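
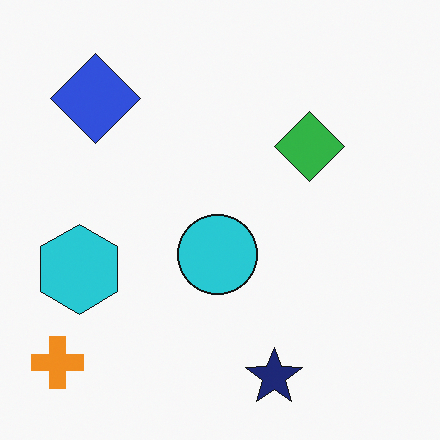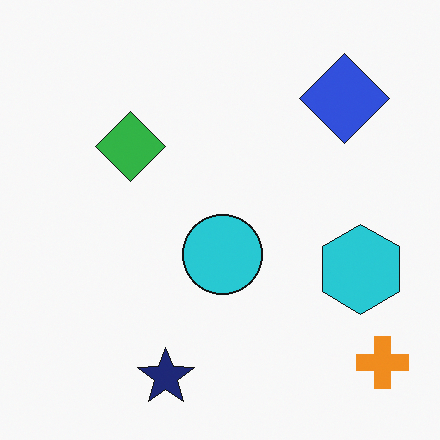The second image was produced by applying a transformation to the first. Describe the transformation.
Flipped horizontally (left ↔ right).

The orange cross is in the bottom-left of the first image and the bottom-right of the second — shapes on opposite sides of the vertical midline have swapped in a mirror flip.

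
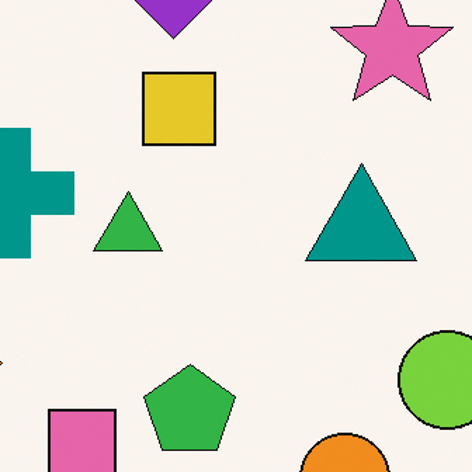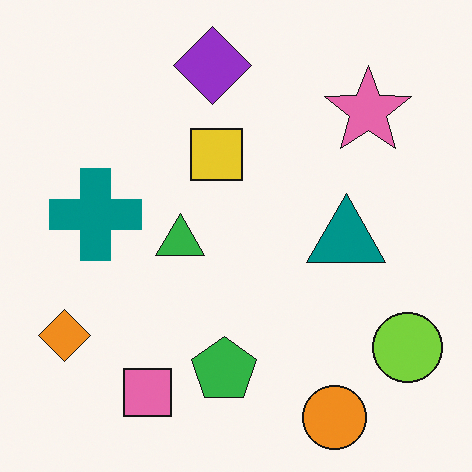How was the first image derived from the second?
Cropped to a modestly smaller region and rescaled.

The visible shapes are larger and the field of view is narrower; shapes near the original edges may be partly or wholly outside the frame — a crop-and-rescale.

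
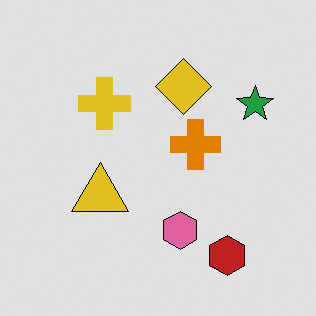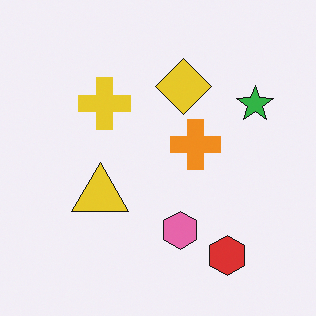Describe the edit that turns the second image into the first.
The image was moderately posterized.

Each flat color has snapped to a coarser quantized level — most visibly, the near-white background has dropped to a flat grey.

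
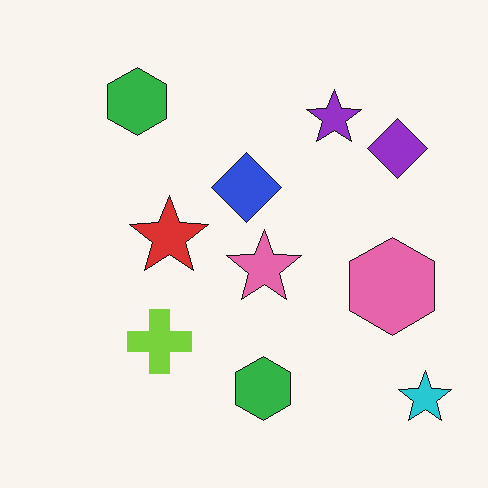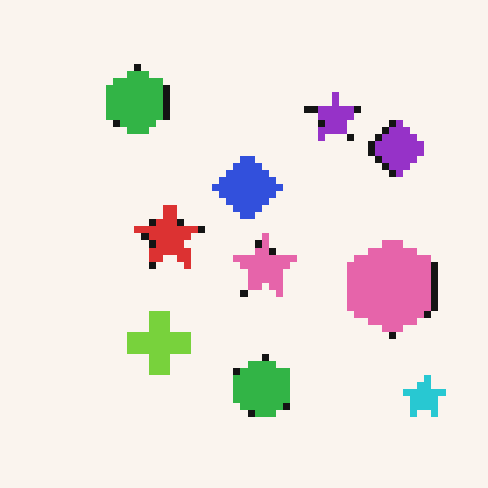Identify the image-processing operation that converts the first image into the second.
The image was pixelated into visible square blocks.

Shapes are reduced to large square blocks; fine edges and outlines are lost — a downscale-then-upscale (mosaic) effect.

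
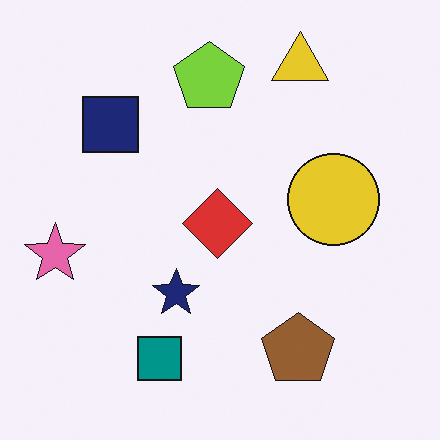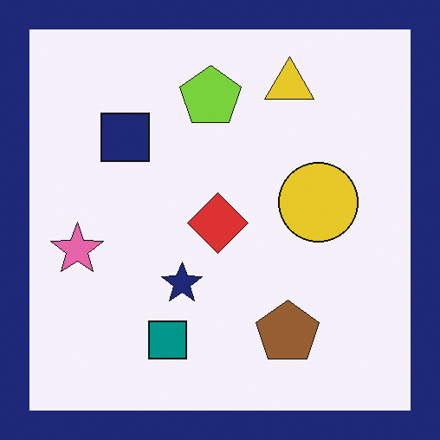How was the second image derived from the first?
It was framed with a navy border.

A solid navy frame runs around the edge of the second image, with the content slightly shrunk inside it.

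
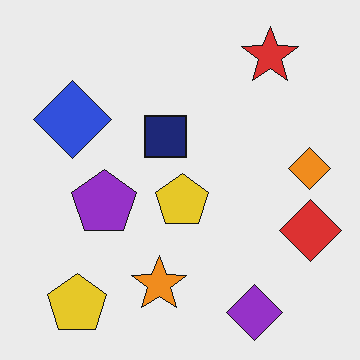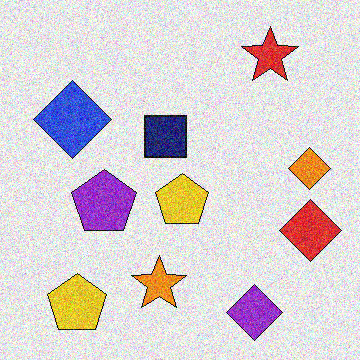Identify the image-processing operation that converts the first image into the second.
This is the original image degraded with strong gaussian noise.

Random speckle covers the whole image, including the flat background.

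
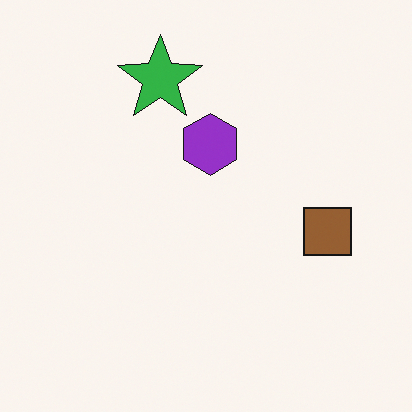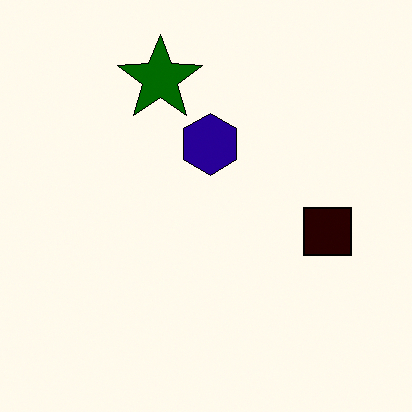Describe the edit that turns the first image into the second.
The image was boosted in contrast.

Tones are pushed away from mid-grey across the whole image — a global contrast change.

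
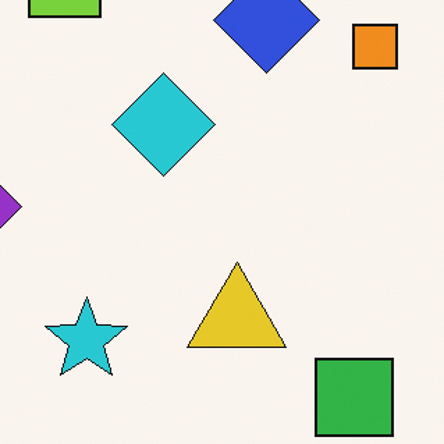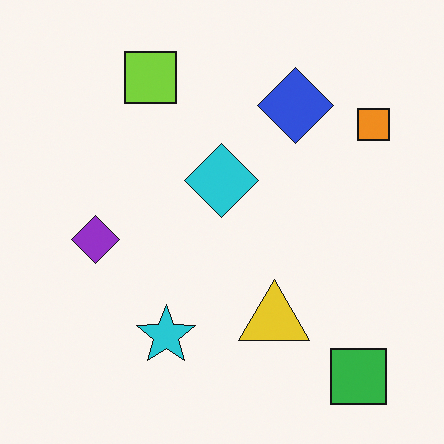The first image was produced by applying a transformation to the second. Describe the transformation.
The first image is the second cropped to a modestly smaller region and rescaled.

The visible shapes are larger and the field of view is narrower; shapes near the original edges may be partly or wholly outside the frame — a crop-and-rescale.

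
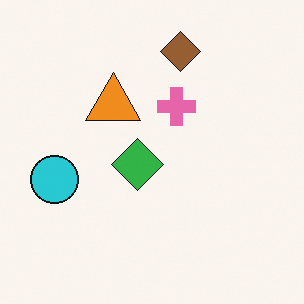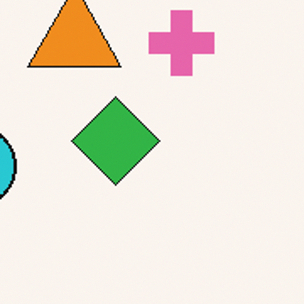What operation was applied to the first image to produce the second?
This is the original image cropped tightly and scaled back up.

The visible shapes are larger and the field of view is narrower; shapes near the original edges may be partly or wholly outside the frame — a crop-and-rescale.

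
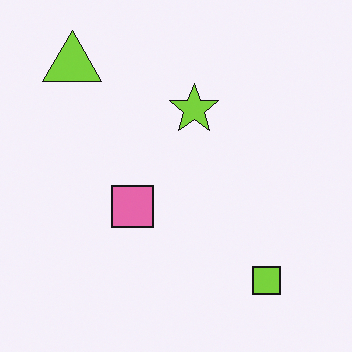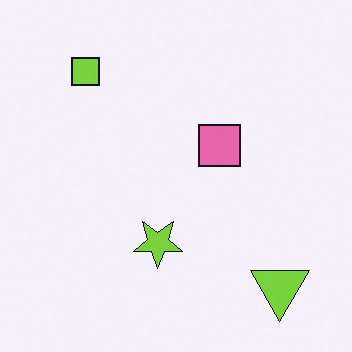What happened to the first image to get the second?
This is the original image rotated 180°.

The lime triangle sits in the top-left of the first image and the bottom-right of the second — consistent with a whole-image 180° rotation.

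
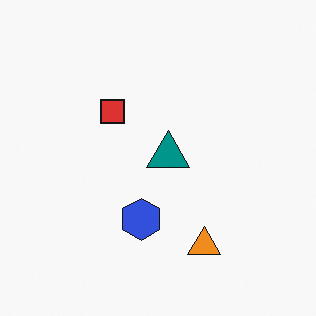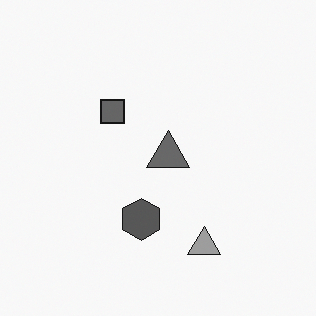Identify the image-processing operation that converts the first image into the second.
The second image is the first converted to grayscale.

All color is removed — every shape is now a shade of grey.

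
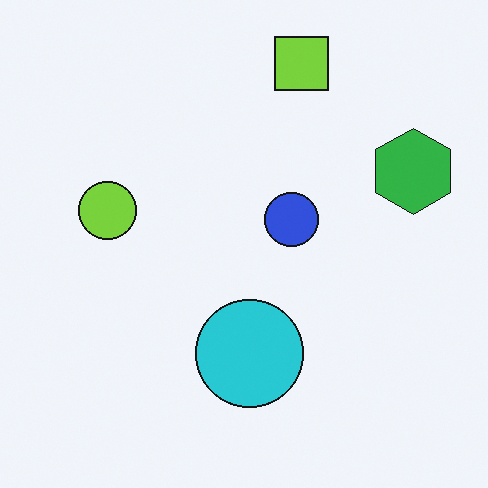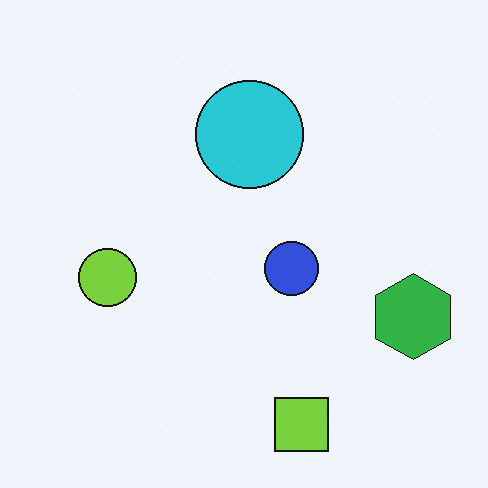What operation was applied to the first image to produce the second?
It was flipped vertically (top ↔ bottom).

The lime square is in the top of the first image and the bottom of the second — shapes on opposite sides of the horizontal midline have swapped in a mirror flip.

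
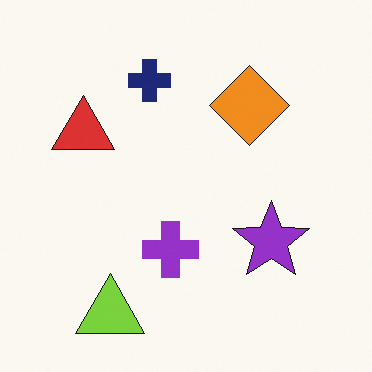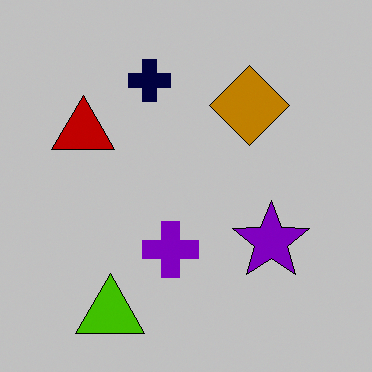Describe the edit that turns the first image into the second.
This is the original image heavily posterized to just a handful of flat colors.

Each flat color has snapped to a coarser quantized level — most visibly, the near-white background has dropped to a flat grey.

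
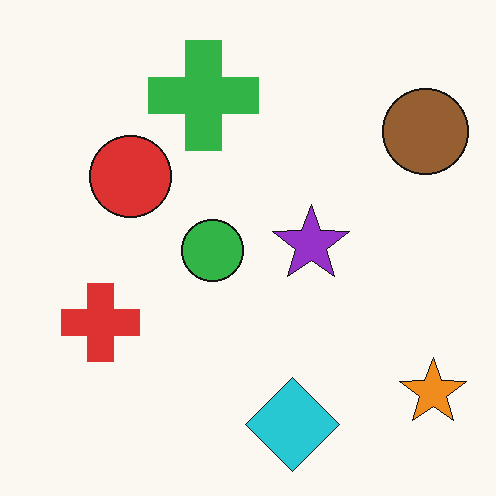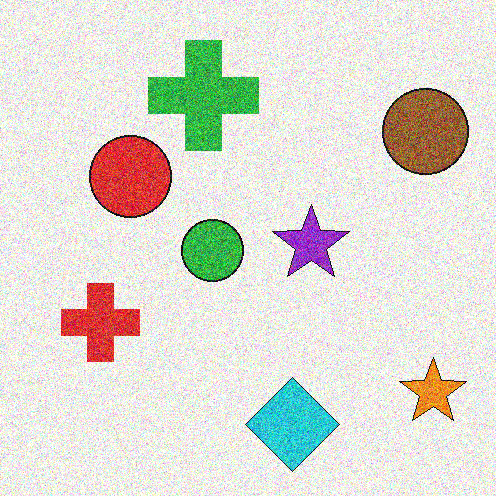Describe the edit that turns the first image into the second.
It was degraded with strong gaussian noise.

Random speckle covers the whole image, including the flat background.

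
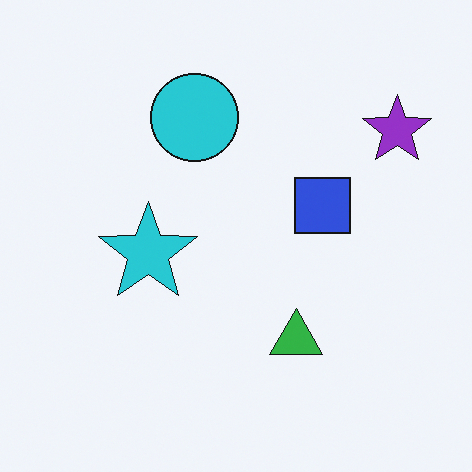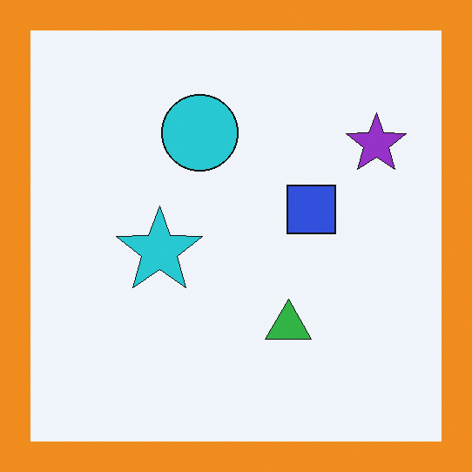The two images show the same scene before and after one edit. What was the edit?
The transformation is: framed with a orange border.

A solid orange frame runs around the edge of the second image, with the content slightly shrunk inside it.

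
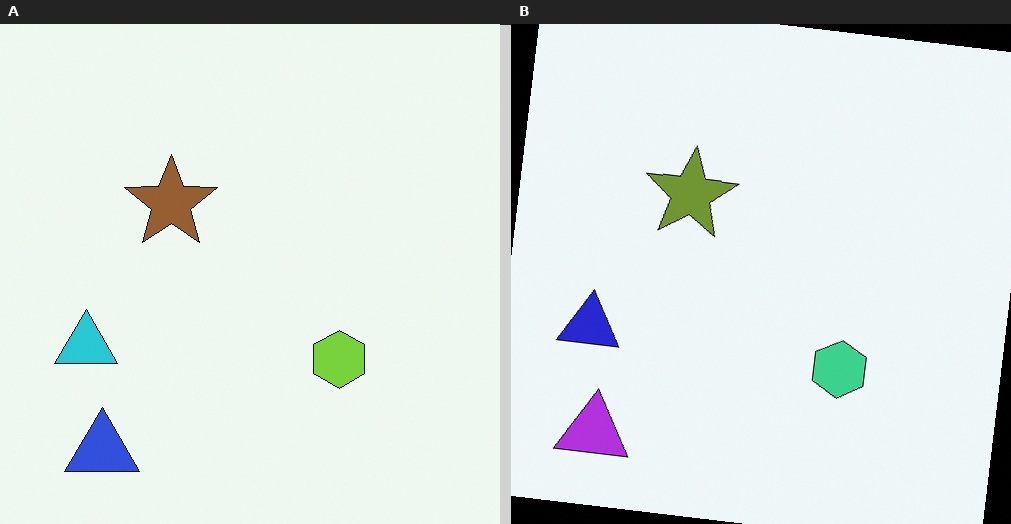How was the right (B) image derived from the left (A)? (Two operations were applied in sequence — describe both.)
The right (B) image is the left (A) hue-shifted by a small amount, then rotated clockwise by a slight angle.

Every shape's color has rotated by the same amount around the hue wheel — a uniform hue shift. Every shape is tilted by the same angle and the image corners show triangular fill wedges — a whole-image rotation by a non-right angle.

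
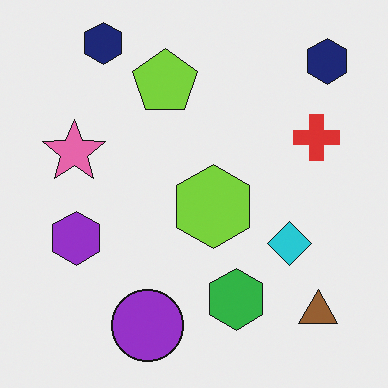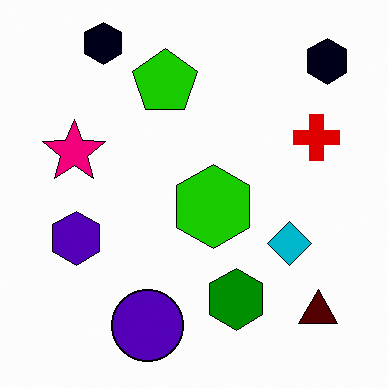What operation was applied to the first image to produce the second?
The image was boosted in contrast.

Tones are pushed away from mid-grey across the whole image — a global contrast change.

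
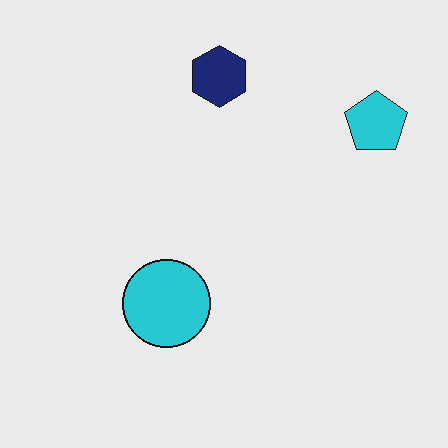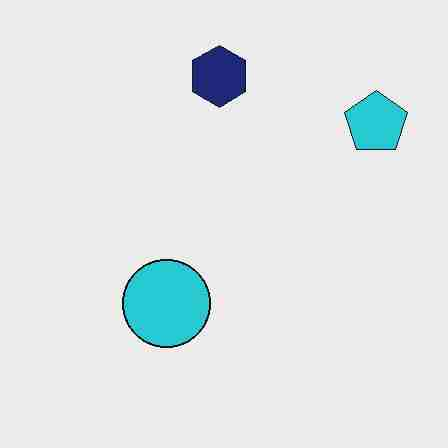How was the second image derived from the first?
This is the original image degraded with heavy JPEG compression.

Blocky 8×8 compression artifacts appear around shape edges and the flat background shows ringing — characteristic JPEG degradation.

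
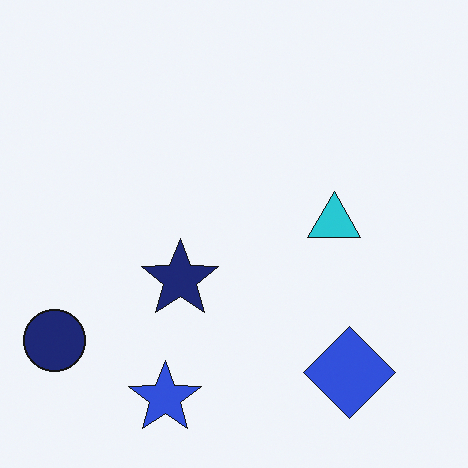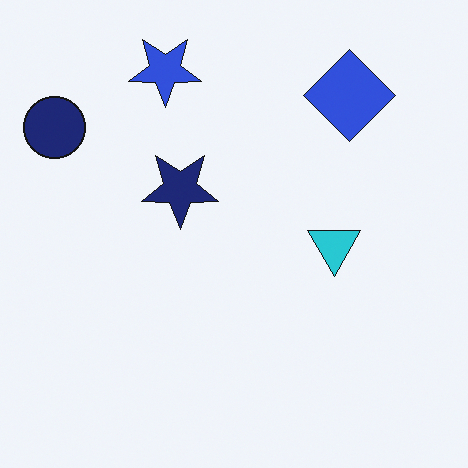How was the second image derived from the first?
The transformation is: flipped vertically (top ↔ bottom).

The blue star is in the bottom of the first image and the top of the second — shapes on opposite sides of the horizontal midline have swapped in a mirror flip.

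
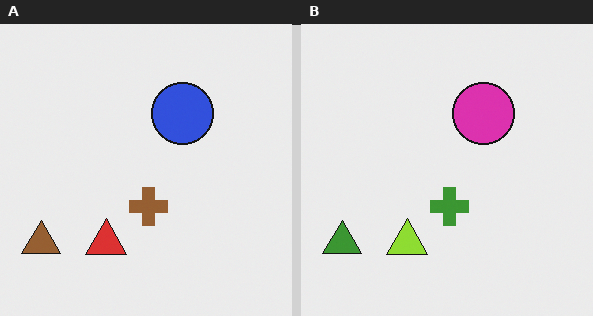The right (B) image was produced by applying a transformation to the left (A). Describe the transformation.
The image was hue-shifted by a moderate amount.

Every shape's color has rotated by the same amount around the hue wheel — a uniform hue shift.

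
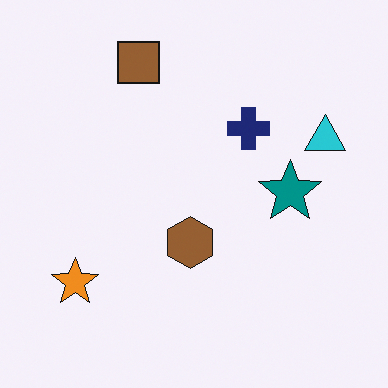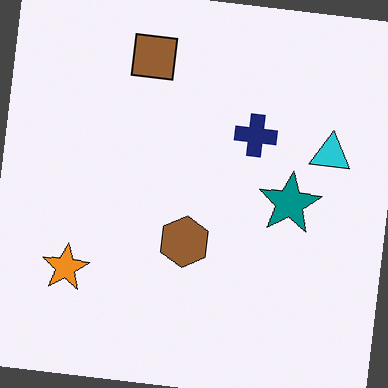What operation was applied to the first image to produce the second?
This is the original image rotated clockwise by a few degrees.

Every shape is tilted by the same angle and the image corners show triangular fill wedges — a whole-image rotation by a non-right angle.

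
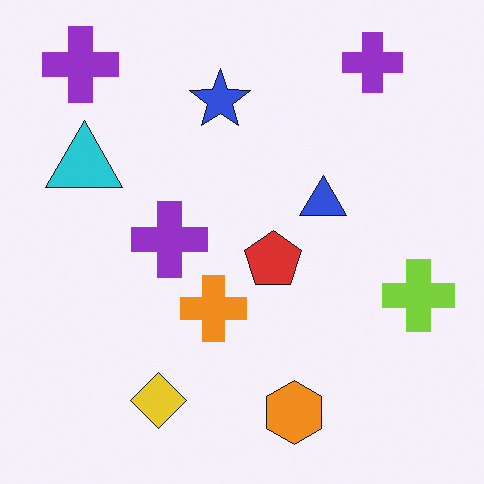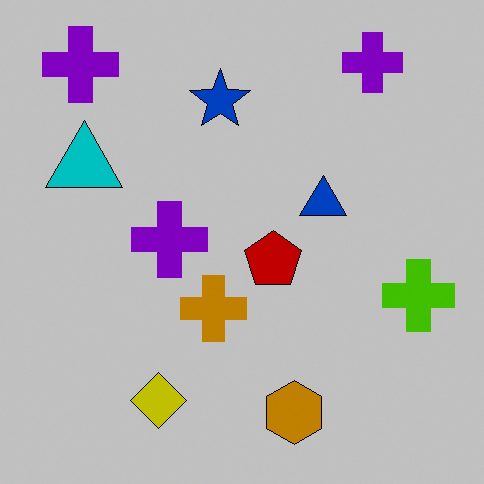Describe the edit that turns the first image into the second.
The second image is the first heavily posterized to just a handful of flat colors.

Each flat color has snapped to a coarser quantized level — most visibly, the near-white background has dropped to a flat grey.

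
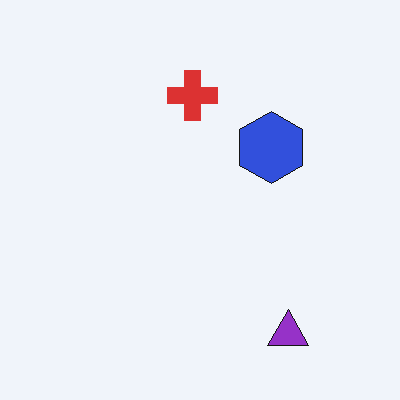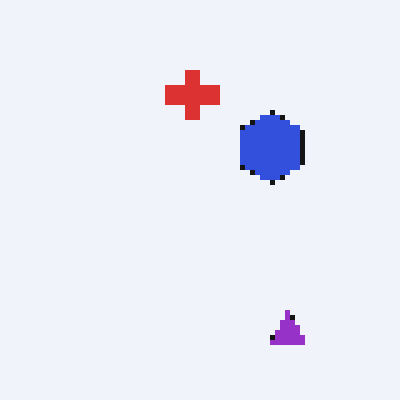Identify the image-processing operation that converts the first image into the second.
The transformation is: mildly pixelated.

Shapes are reduced to large square blocks; fine edges and outlines are lost — a downscale-then-upscale (mosaic) effect.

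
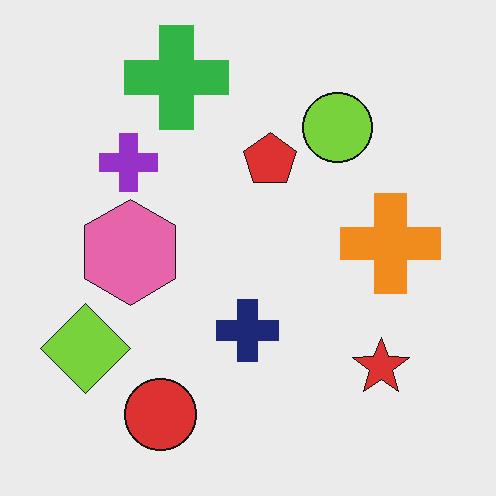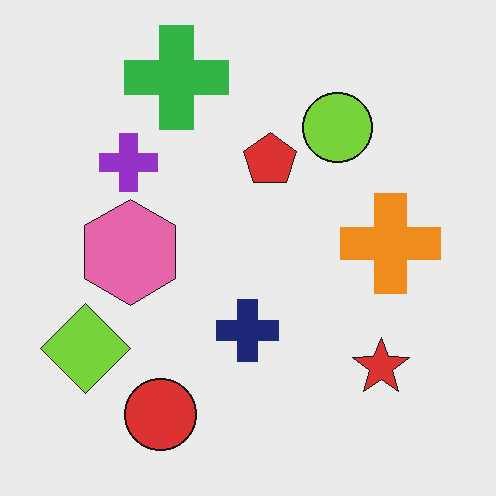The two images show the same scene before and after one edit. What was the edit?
It was given moderate JPEG compression.

Blocky 8×8 compression artifacts appear around shape edges and the flat background shows ringing — characteristic JPEG degradation.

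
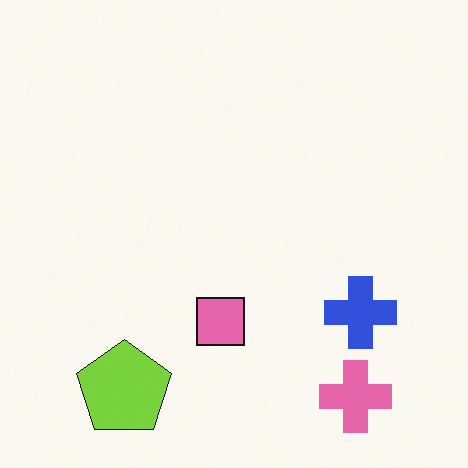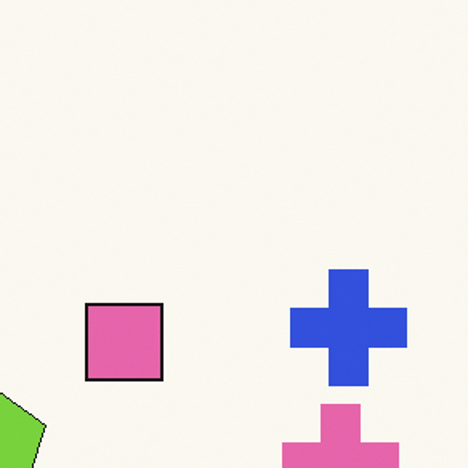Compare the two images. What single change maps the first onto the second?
Cropped slightly and scaled back up.

The visible shapes are larger and the field of view is narrower; shapes near the original edges may be partly or wholly outside the frame — a crop-and-rescale.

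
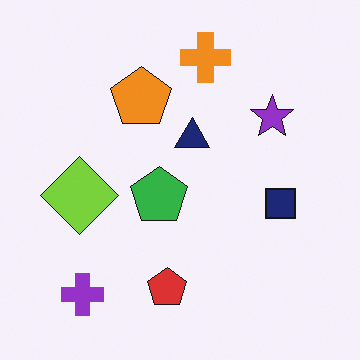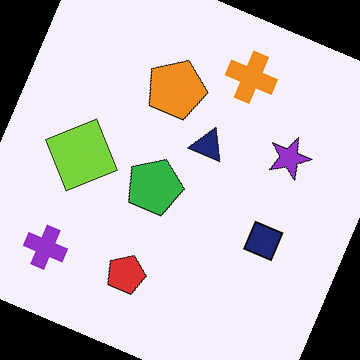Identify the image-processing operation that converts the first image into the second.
Rotated clockwise by a moderate amount.

Every shape is tilted by the same angle and the image corners show triangular fill wedges — a whole-image rotation by a non-right angle.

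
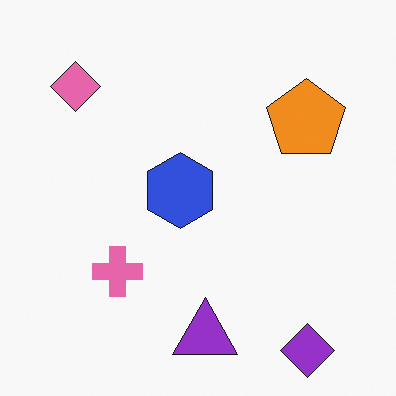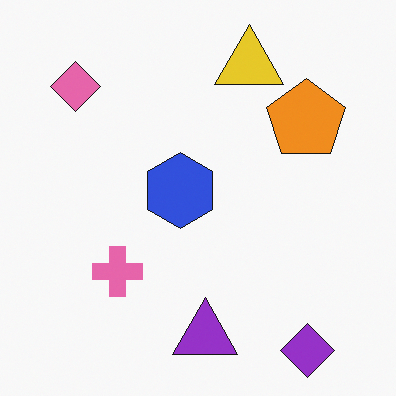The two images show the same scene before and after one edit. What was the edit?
It was overlaid with an additional yellow triangle.

A yellow triangle appears in the second image that is absent from the first.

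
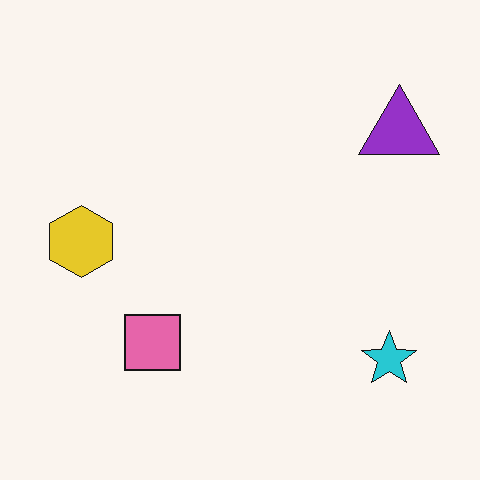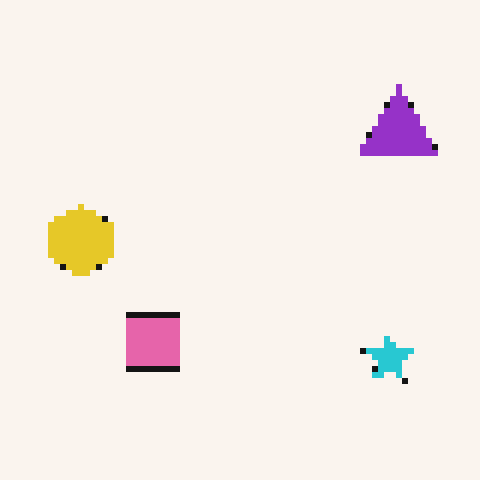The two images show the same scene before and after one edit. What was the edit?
The transformation is: pixelated into visible square blocks.

Shapes are reduced to large square blocks; fine edges and outlines are lost — a downscale-then-upscale (mosaic) effect.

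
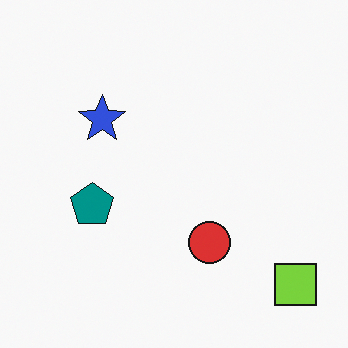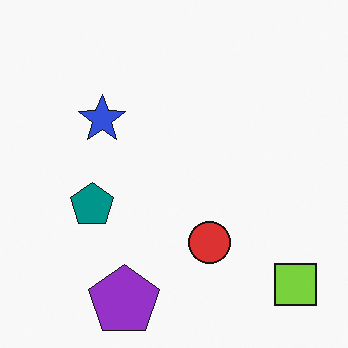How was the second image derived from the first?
This is the original image overlaid with an additional purple pentagon.

A purple pentagon appears in the second image that is absent from the first.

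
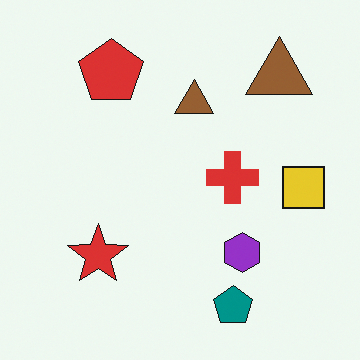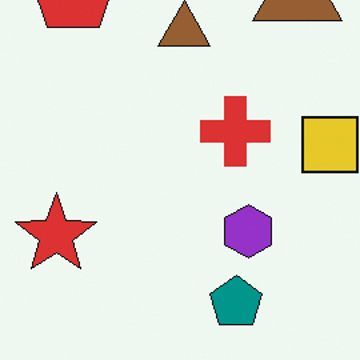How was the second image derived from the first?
This is the original image cropped slightly and scaled back up.

The visible shapes are larger and the field of view is narrower; shapes near the original edges may be partly or wholly outside the frame — a crop-and-rescale.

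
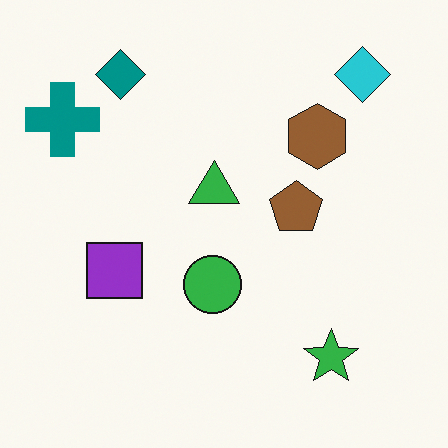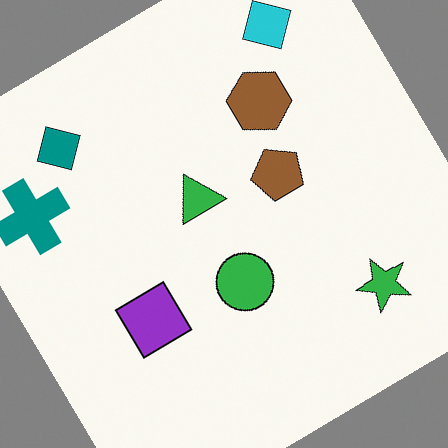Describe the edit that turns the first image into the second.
It was rotated counter-clockwise by a large amount — several tens of degrees.

Every shape is tilted by the same angle and the image corners show triangular fill wedges — a whole-image rotation by a non-right angle.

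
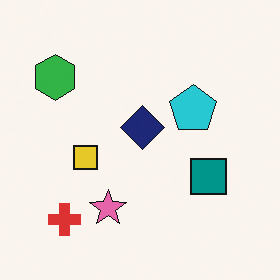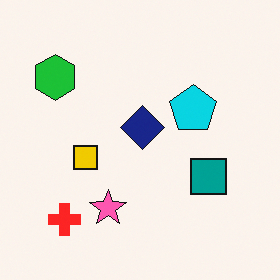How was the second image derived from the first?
This is the original image slightly oversaturated.

All colors are more vivid — a global saturation change.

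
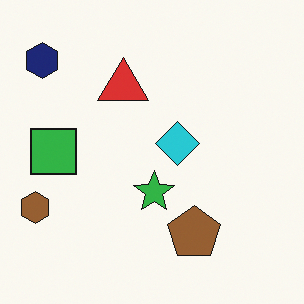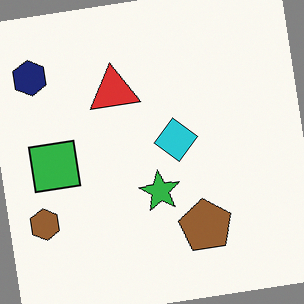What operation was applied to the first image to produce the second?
The image was rotated counter-clockwise by a few degrees.

Every shape is tilted by the same angle and the image corners show triangular fill wedges — a whole-image rotation by a non-right angle.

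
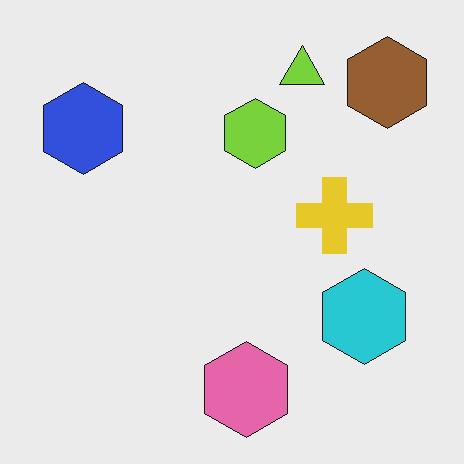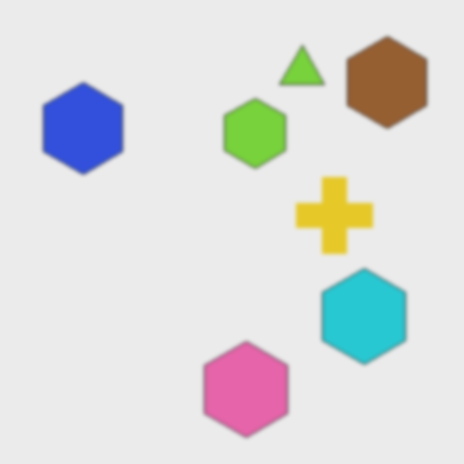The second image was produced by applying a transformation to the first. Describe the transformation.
It was given a subtle gaussian blur.

Shape edges and outlines are uniformly softened across the whole image.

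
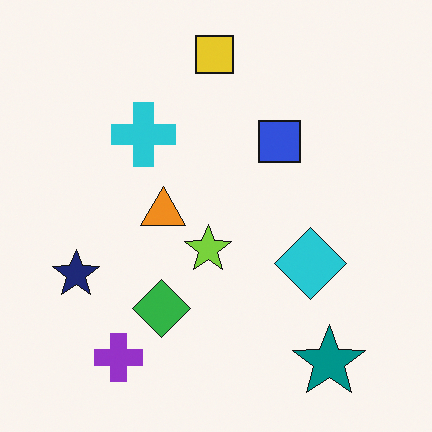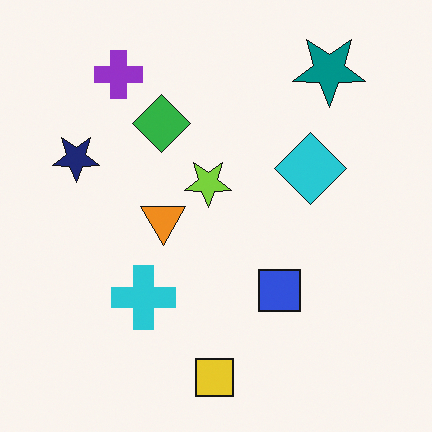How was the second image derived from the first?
It was flipped vertically (top ↔ bottom).

The yellow square is in the top of the first image and the bottom of the second — shapes on opposite sides of the horizontal midline have swapped in a mirror flip.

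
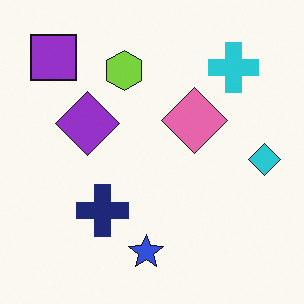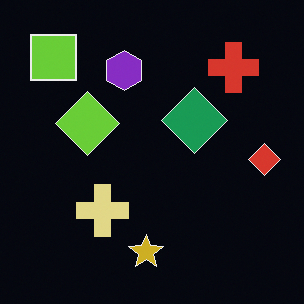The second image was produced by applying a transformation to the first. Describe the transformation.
The transformation is: color-inverted (negative).

The light background has become dark and every shape's color is its complement — a photographic negative.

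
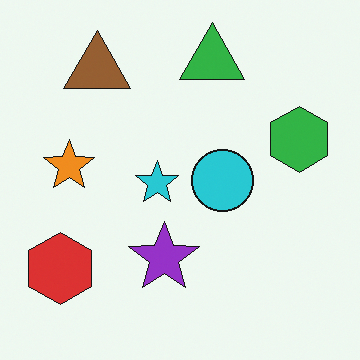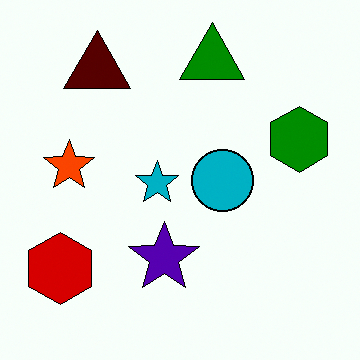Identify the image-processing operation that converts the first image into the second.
The second image is the first boosted in contrast.

Tones are pushed away from mid-grey across the whole image — a global contrast change.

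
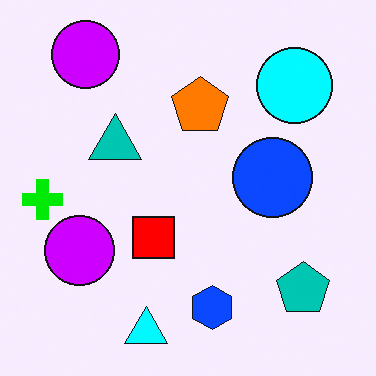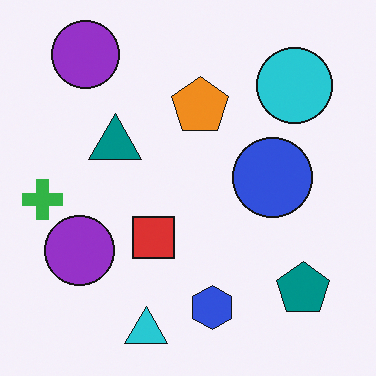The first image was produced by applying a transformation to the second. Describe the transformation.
Heavily oversaturated.

All colors are more vivid — a global saturation change.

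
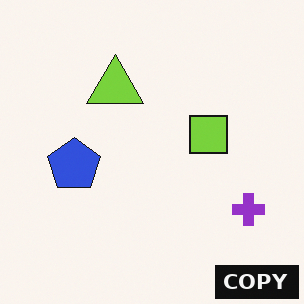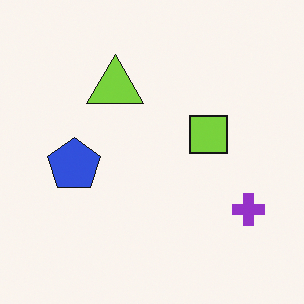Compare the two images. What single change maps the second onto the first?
The transformation is: watermarked with the text "COPY" in the lower-right corner.

A dark label reading "COPY" appears in the lower-right corner.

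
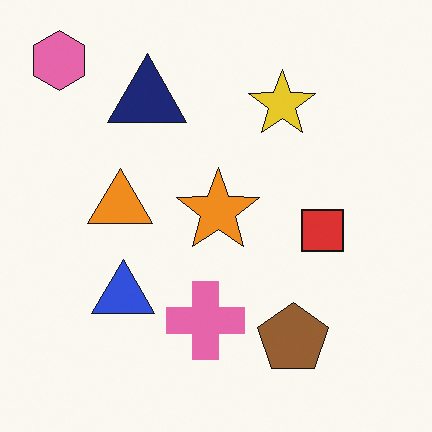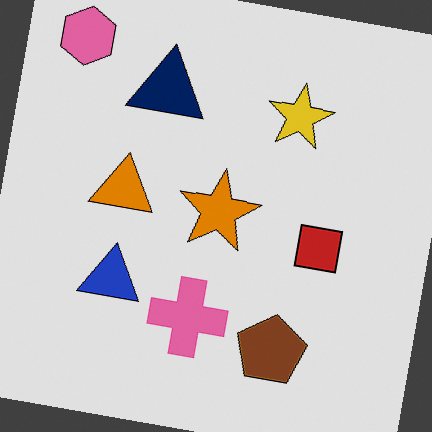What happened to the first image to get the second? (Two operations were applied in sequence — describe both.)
It was rotated clockwise by a slight angle, then posterized to a reduced palette.

Every shape is tilted by the same angle and the image corners show triangular fill wedges — a whole-image rotation by a non-right angle. Each flat color has snapped to a coarser quantized level — most visibly, the near-white background has dropped to a flat grey.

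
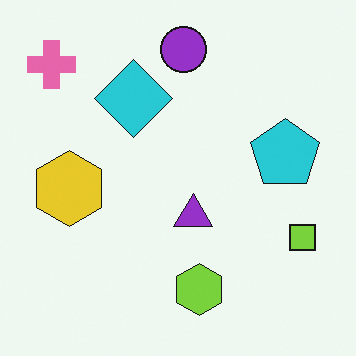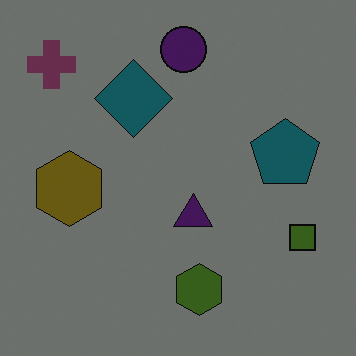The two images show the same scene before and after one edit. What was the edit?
The transformation is: darkened a lot.

Every pixel — background and shapes alike — is uniformly darkened.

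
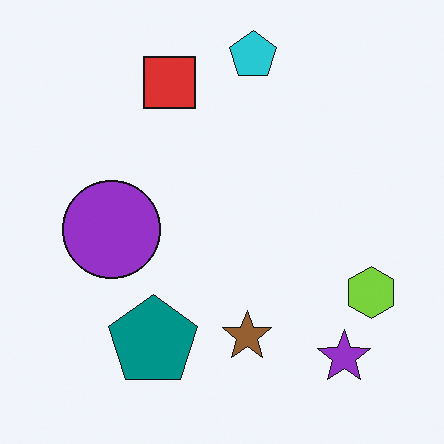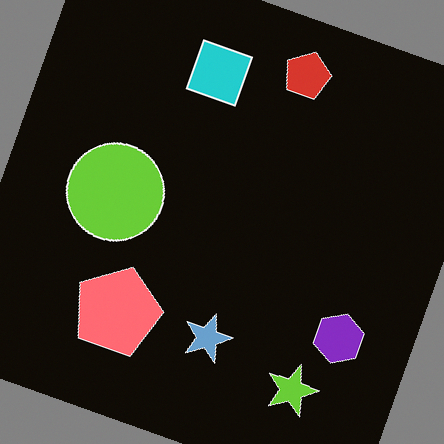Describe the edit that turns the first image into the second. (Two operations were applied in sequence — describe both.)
The transformation is: color-inverted (negative), then rotated clockwise by a moderate amount.

The light background has become dark and every shape's color is its complement — a photographic negative. Every shape is tilted by the same angle and the image corners show triangular fill wedges — a whole-image rotation by a non-right angle.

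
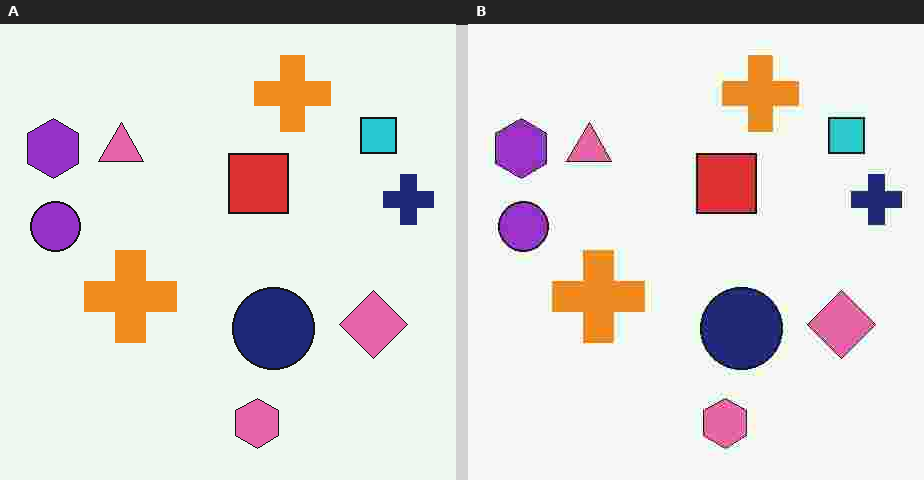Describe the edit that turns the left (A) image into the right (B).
It was degraded with heavy JPEG compression.

Blocky 8×8 compression artifacts appear around shape edges and the flat background shows ringing — characteristic JPEG degradation.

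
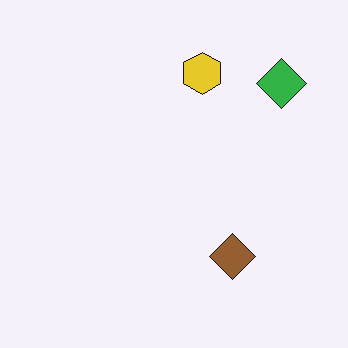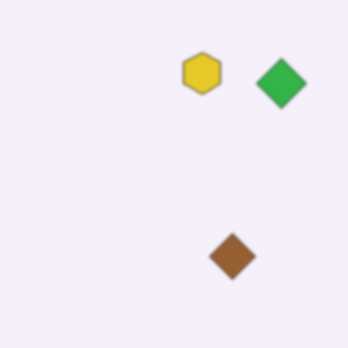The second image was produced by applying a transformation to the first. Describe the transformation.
The second image is the first given a subtle gaussian blur.

Shape edges and outlines are uniformly softened across the whole image.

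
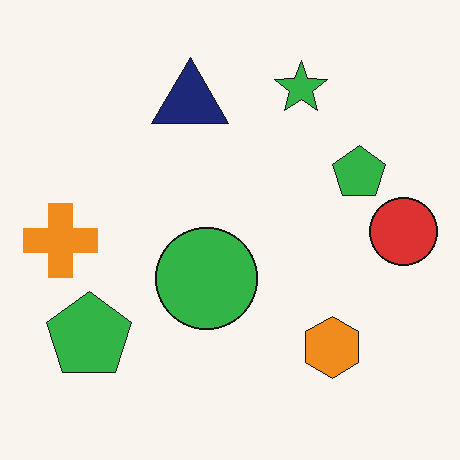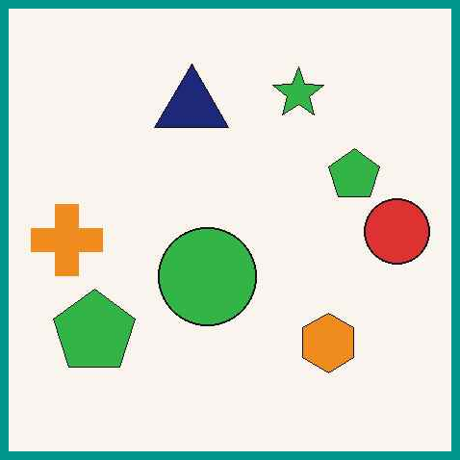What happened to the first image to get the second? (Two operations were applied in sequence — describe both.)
The second image is the first given moderate JPEG compression, then framed with a teal border.

Blocky 8×8 compression artifacts appear around shape edges and the flat background shows ringing — characteristic JPEG degradation. A solid teal frame runs around the edge of the second image, with the content slightly shrunk inside it.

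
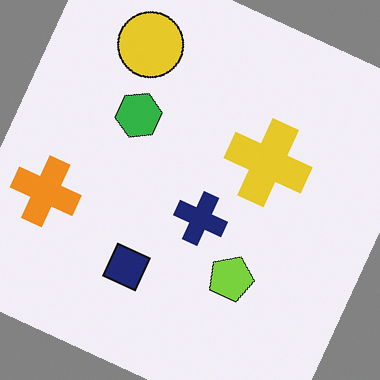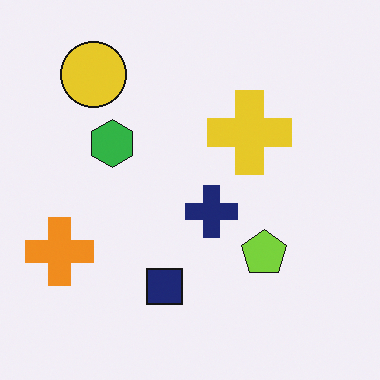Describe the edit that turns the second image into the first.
The image was rotated clockwise by a moderate amount.

Every shape is tilted by the same angle and the image corners show triangular fill wedges — a whole-image rotation by a non-right angle.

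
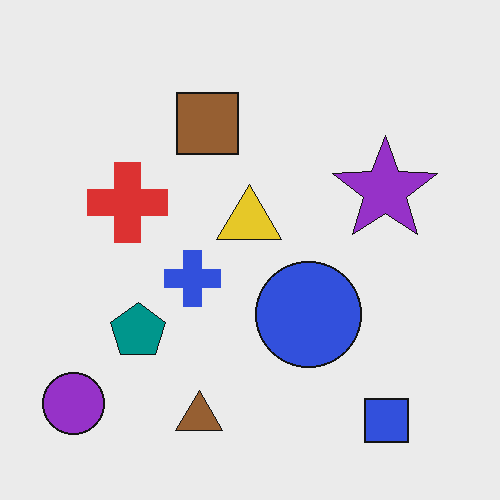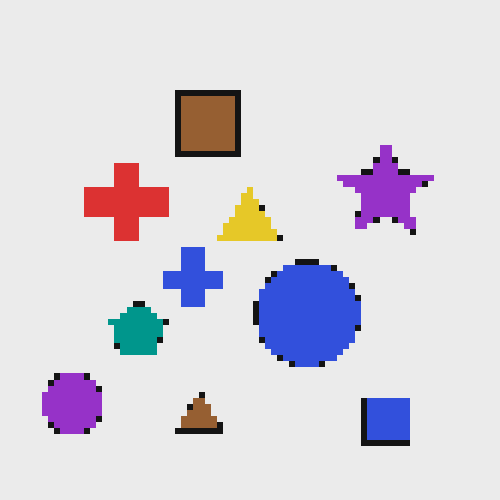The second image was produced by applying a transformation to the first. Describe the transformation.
The image was moderately pixelated.

Shapes are reduced to large square blocks; fine edges and outlines are lost — a downscale-then-upscale (mosaic) effect.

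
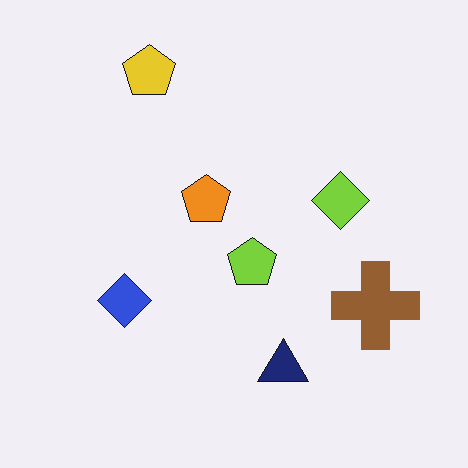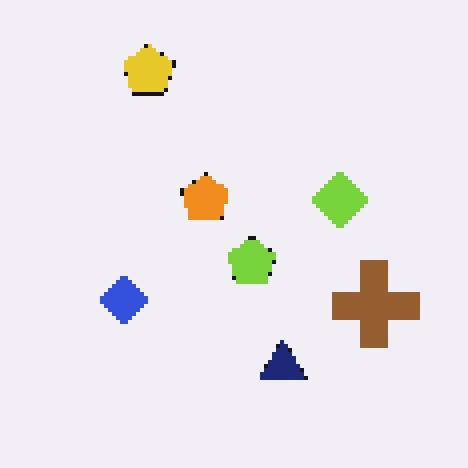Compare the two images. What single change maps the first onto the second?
This is the original image mildly pixelated.

Shapes are reduced to large square blocks; fine edges and outlines are lost — a downscale-then-upscale (mosaic) effect.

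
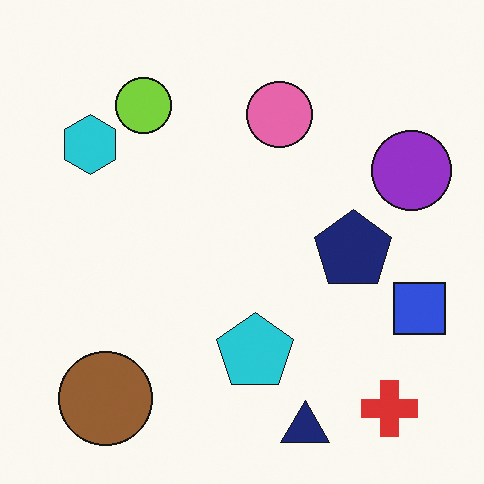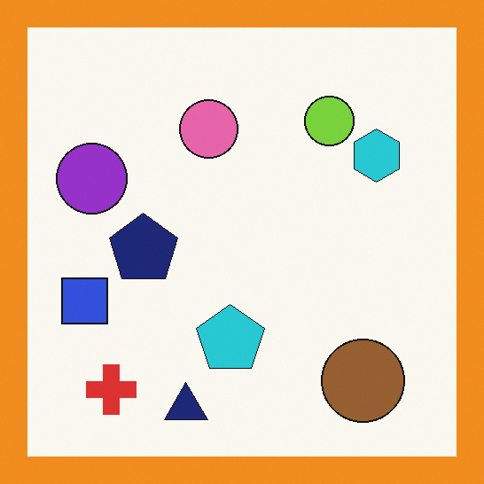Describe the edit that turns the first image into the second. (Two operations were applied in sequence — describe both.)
The second image is the first flipped horizontally (left ↔ right), then framed with a orange border.

The blue square is in the right of the first image and the left of the second — shapes on opposite sides of the vertical midline have swapped in a mirror flip. A solid orange frame runs around the edge of the second image, with the content slightly shrunk inside it.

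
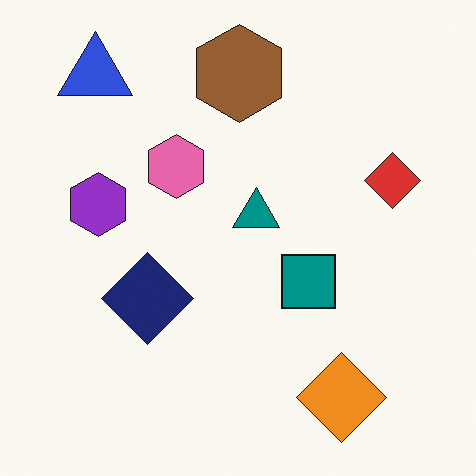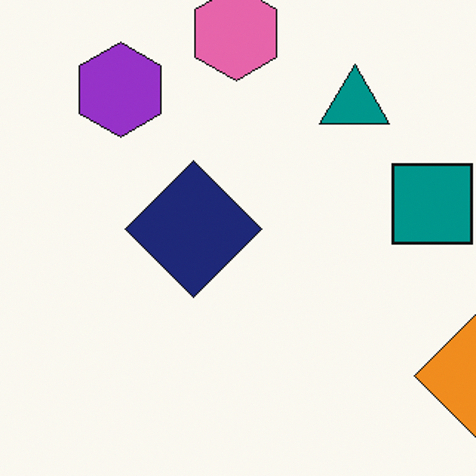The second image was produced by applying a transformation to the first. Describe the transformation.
The image was cropped to a modestly smaller region and rescaled.

The visible shapes are larger and the field of view is narrower; shapes near the original edges may be partly or wholly outside the frame — a crop-and-rescale.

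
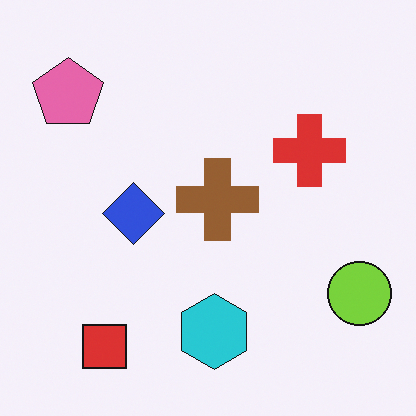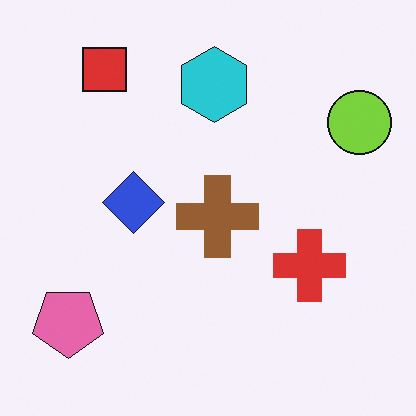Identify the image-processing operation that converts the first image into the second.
The image was flipped vertically (top ↔ bottom).

The red square is in the bottom-left of the first image and the top-left of the second — shapes on opposite sides of the horizontal midline have swapped in a mirror flip.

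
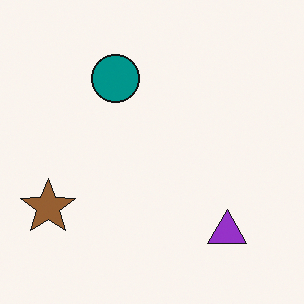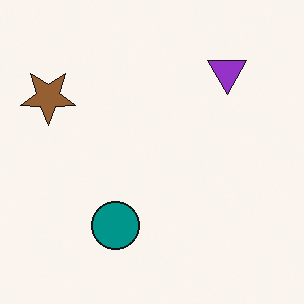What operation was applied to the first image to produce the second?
The image was flipped vertically (top ↔ bottom).

The purple triangle is in the bottom-right of the first image and the top-right of the second — shapes on opposite sides of the horizontal midline have swapped in a mirror flip.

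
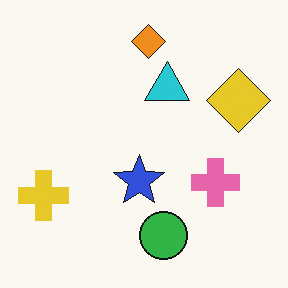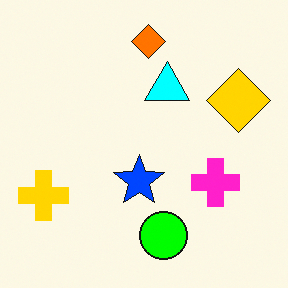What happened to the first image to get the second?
The image was made much more vivid (saturation change).

All colors are more vivid — a global saturation change.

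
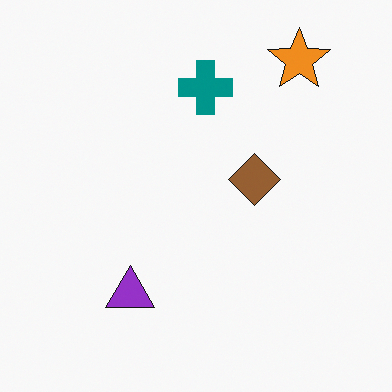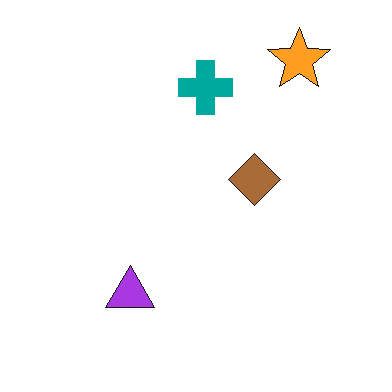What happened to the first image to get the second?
This is the original image brightened a little.

Every pixel — background and shapes alike — is uniformly brightened.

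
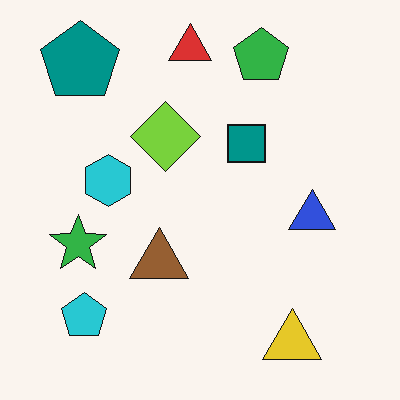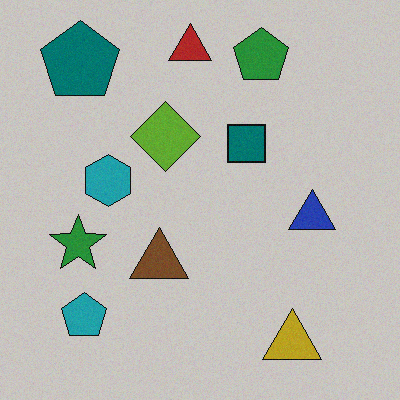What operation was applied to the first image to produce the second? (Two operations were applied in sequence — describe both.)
The transformation is: degraded with a light layer of grain, then slightly darkened.

Random speckle covers the whole image, including the flat background. Every pixel — background and shapes alike — is uniformly darkened.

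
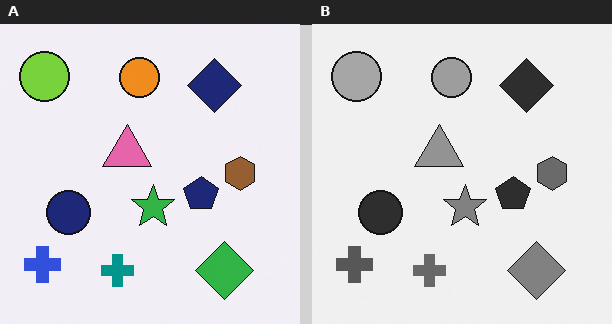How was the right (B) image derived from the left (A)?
Converted to grayscale.

All color is removed — every shape is now a shade of grey.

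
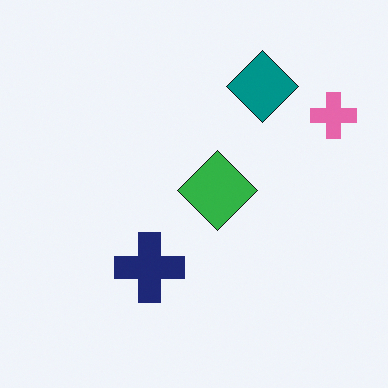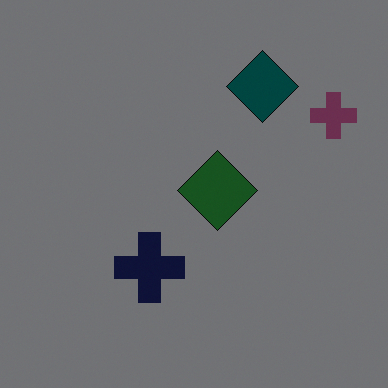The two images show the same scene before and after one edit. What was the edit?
This is the original image noticeably darkened.

Every pixel — background and shapes alike — is uniformly darkened.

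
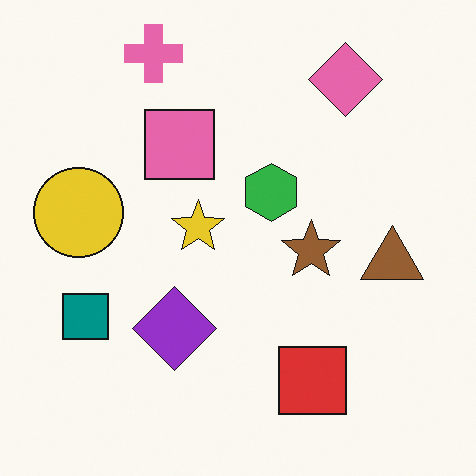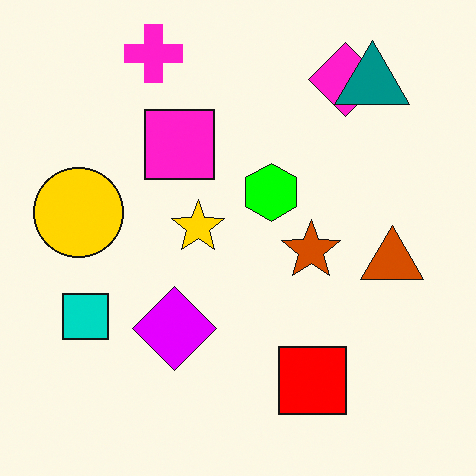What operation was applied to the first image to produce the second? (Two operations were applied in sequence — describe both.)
It was heavily oversaturated, then overlaid with an additional teal triangle.

All colors are more vivid — a global saturation change. A teal triangle appears in the second image that is absent from the first.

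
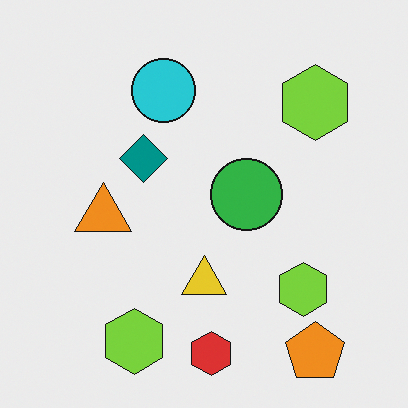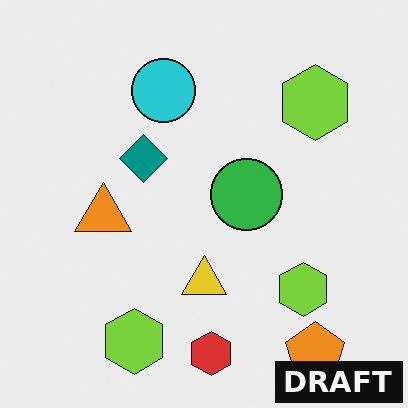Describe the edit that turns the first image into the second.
The second image is the first watermarked with the text "DRAFT" in the lower-right corner.

A dark label reading "DRAFT" appears in the lower-right corner.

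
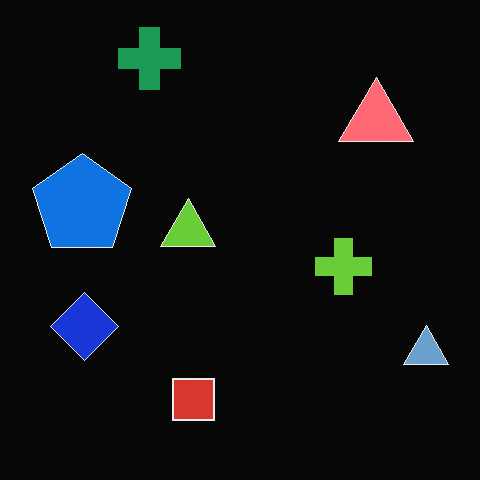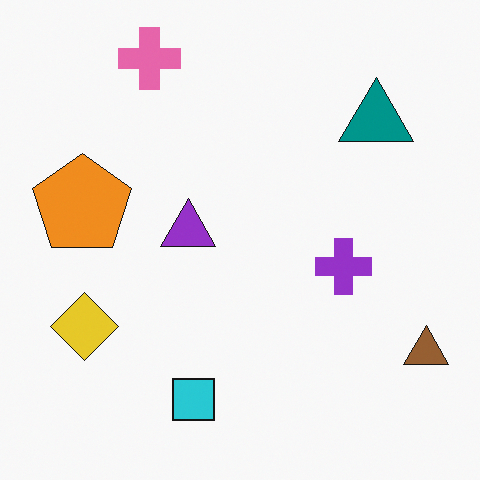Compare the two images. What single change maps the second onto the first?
The first image is the second color-inverted (negative).

The light background has become dark and every shape's color is its complement — a photographic negative.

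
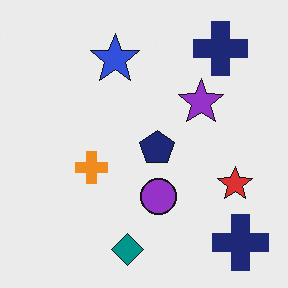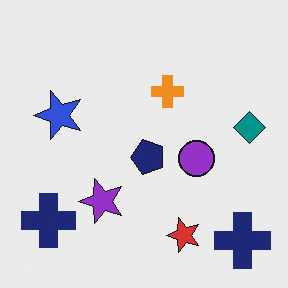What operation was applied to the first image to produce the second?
The second image is the first transposed (reflected across the top-left ↔ bottom-right diagonal).

Shapes have swapped their row and column positions — what was in the top-right is now in the bottom-left — a diagonal reflection.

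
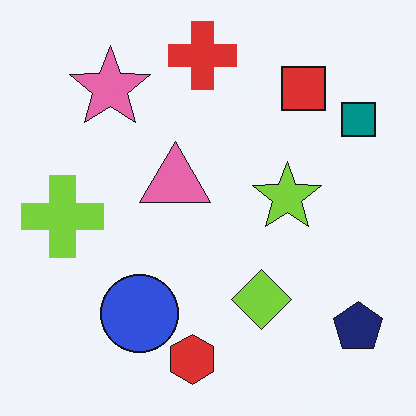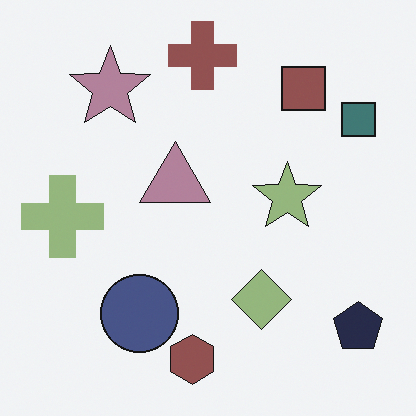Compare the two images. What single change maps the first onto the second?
The transformation is: made much more muted (saturation change).

All colors are more muted and greyish — a global saturation change.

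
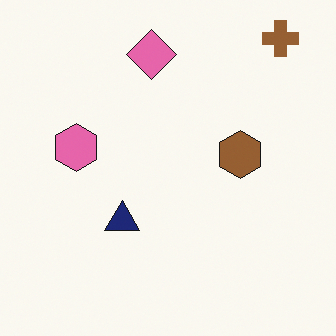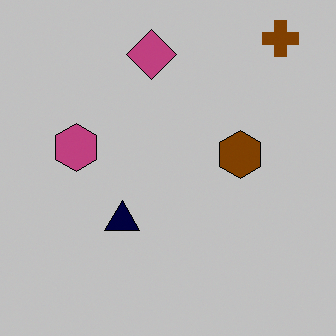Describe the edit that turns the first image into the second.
Aggressively posterized.

Each flat color has snapped to a coarser quantized level — most visibly, the near-white background has dropped to a flat grey.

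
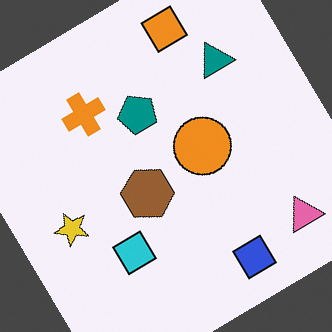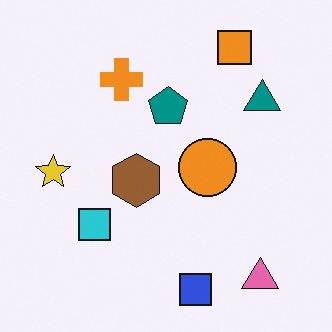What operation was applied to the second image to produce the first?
The first image is the second rotated counter-clockwise by a large amount — several tens of degrees.

Every shape is tilted by the same angle and the image corners show triangular fill wedges — a whole-image rotation by a non-right angle.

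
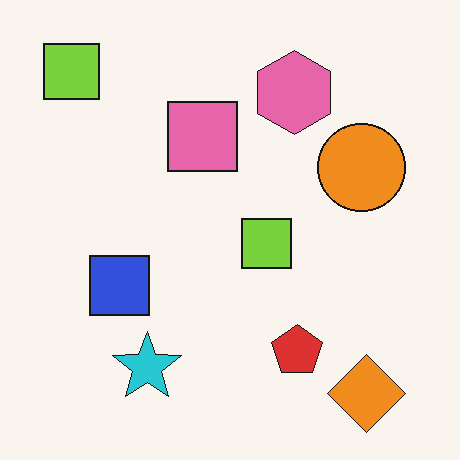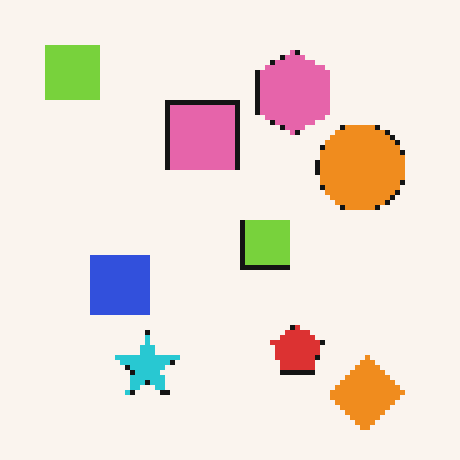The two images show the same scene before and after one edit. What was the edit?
The image was lightly pixelated (a mild mosaic effect).

Shapes are reduced to large square blocks; fine edges and outlines are lost — a downscale-then-upscale (mosaic) effect.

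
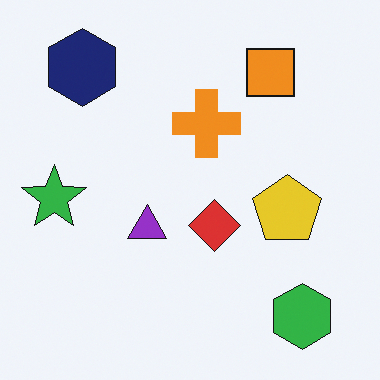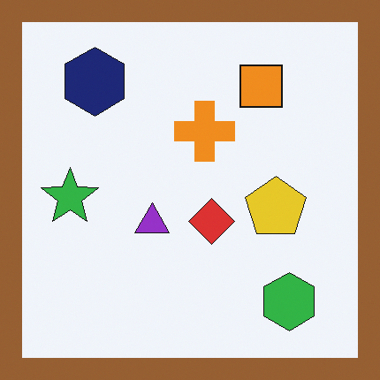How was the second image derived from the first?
Framed with a brown border.

A solid brown frame runs around the edge of the second image, with the content slightly shrunk inside it.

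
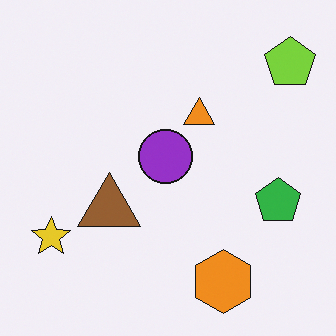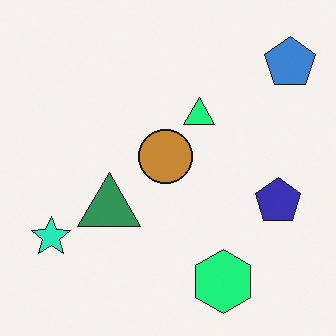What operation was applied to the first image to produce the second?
Hue-shifted noticeably.

Every shape's color has rotated by the same amount around the hue wheel — a uniform hue shift.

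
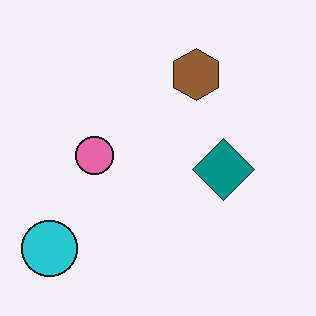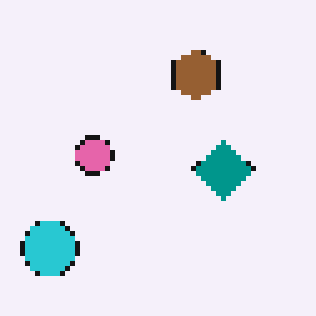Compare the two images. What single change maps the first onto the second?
The second image is the first mildly pixelated.

Shapes are reduced to large square blocks; fine edges and outlines are lost — a downscale-then-upscale (mosaic) effect.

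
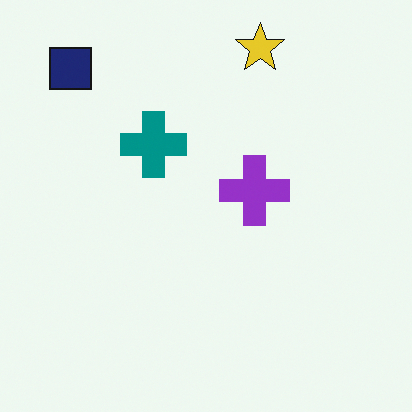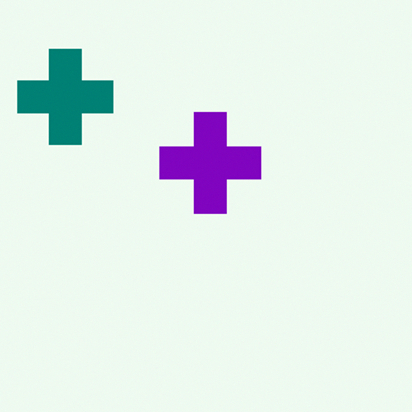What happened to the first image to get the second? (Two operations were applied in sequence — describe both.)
The transformation is: given slightly increased contrast, then cropped to a modestly smaller region and rescaled.

Tones are pushed away from mid-grey across the whole image — a global contrast change. The visible shapes are larger and the field of view is narrower; shapes near the original edges may be partly or wholly outside the frame — a crop-and-rescale.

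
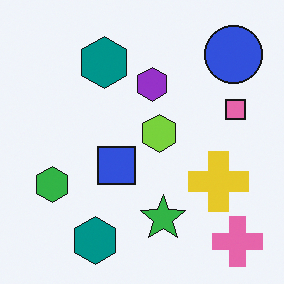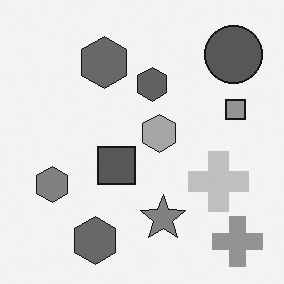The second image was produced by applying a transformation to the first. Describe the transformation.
The image was converted to grayscale.

All color is removed — every shape is now a shade of grey.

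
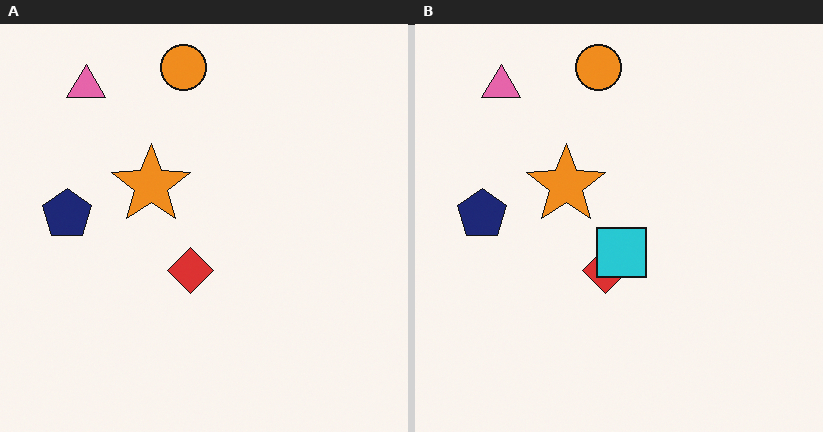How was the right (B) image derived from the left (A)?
The transformation is: overlaid with an additional cyan square.

A cyan square appears in the right (B) image that is absent from the left (A).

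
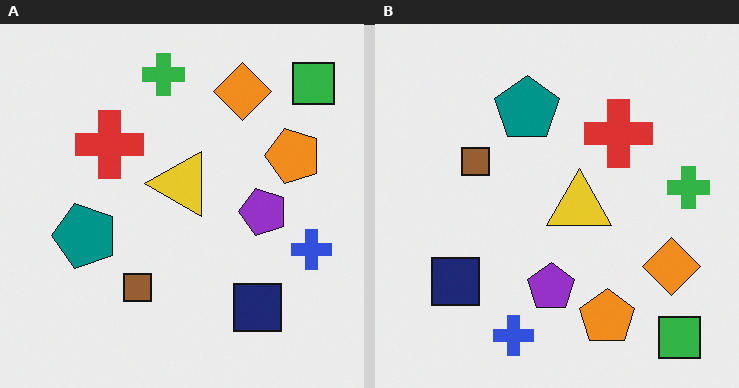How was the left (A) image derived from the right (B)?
The transformation is: rotated 90° counter-clockwise.

The green square sits in the bottom-right of the right (B) image and the top-right of the left (A) — consistent with a whole-image 90° counter-clockwise rotation.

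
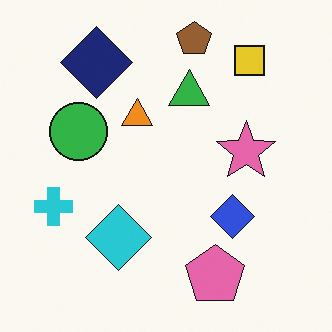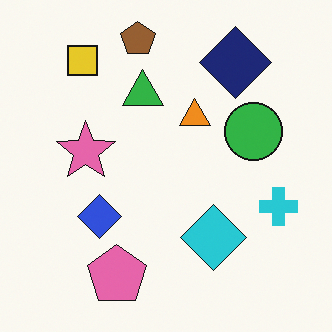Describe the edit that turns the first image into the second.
This is the original image flipped horizontally (left ↔ right).

The cyan cross is in the left of the first image and the right of the second — shapes on opposite sides of the vertical midline have swapped in a mirror flip.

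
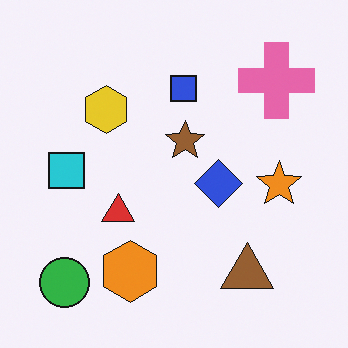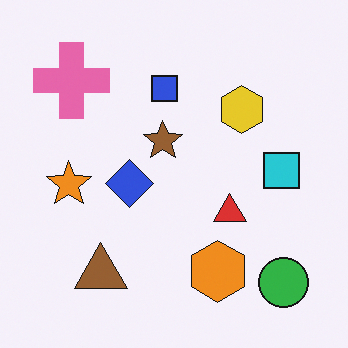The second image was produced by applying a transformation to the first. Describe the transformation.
This is the original image flipped horizontally (left ↔ right).

The green circle is in the bottom-left of the first image and the bottom-right of the second — shapes on opposite sides of the vertical midline have swapped in a mirror flip.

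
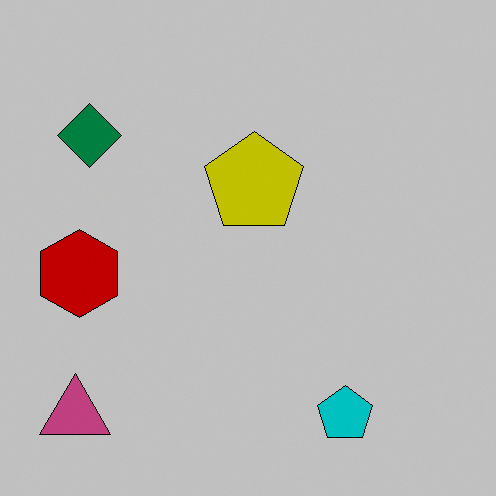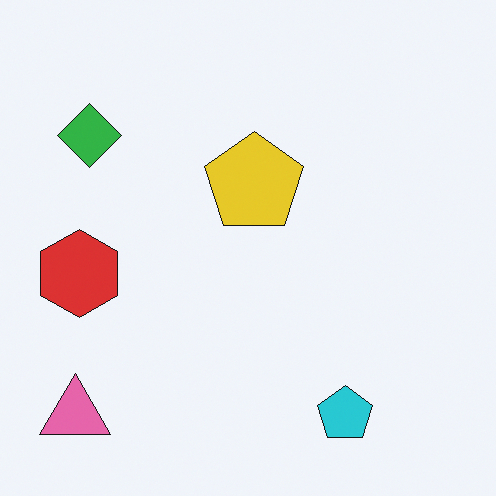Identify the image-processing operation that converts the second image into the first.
Heavily posterized to just a handful of flat colors.

Each flat color has snapped to a coarser quantized level — most visibly, the near-white background has dropped to a flat grey.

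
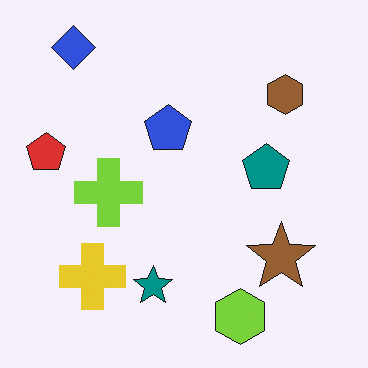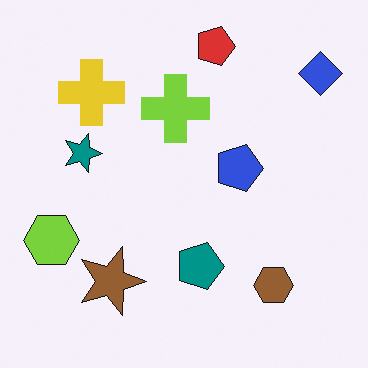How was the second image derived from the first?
The image was rotated 90° clockwise.

The blue diamond sits in the top-left of the first image and the top-right of the second — consistent with a whole-image 90° clockwise rotation.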